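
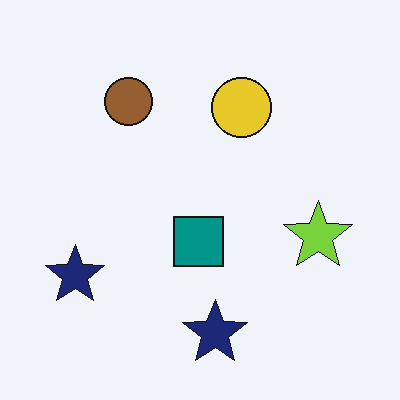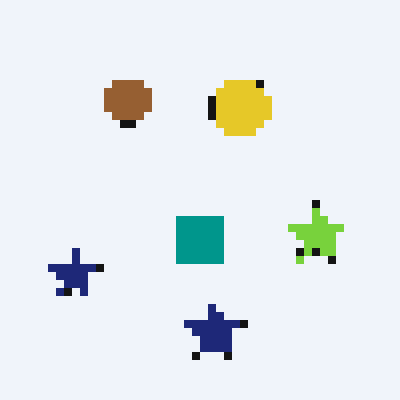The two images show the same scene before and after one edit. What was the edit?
Pixelated into visible square blocks.

Shapes are reduced to large square blocks; fine edges and outlines are lost — a downscale-then-upscale (mosaic) effect.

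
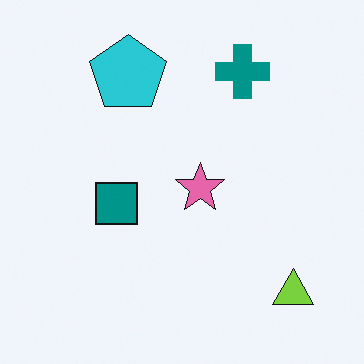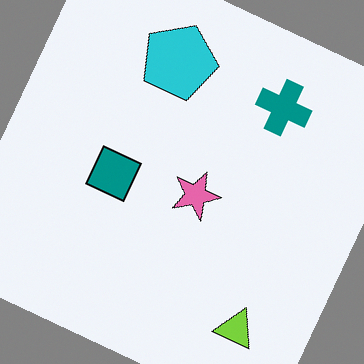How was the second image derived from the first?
The image was rotated clockwise by a moderate amount.

Every shape is tilted by the same angle and the image corners show triangular fill wedges — a whole-image rotation by a non-right angle.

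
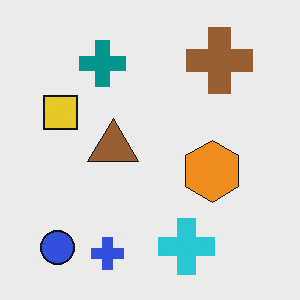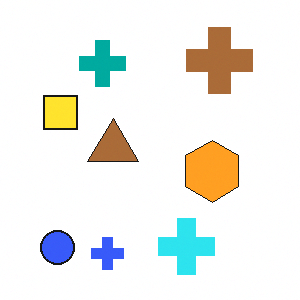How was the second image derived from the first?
The second image is the first brightened a little.

Every pixel — background and shapes alike — is uniformly brightened.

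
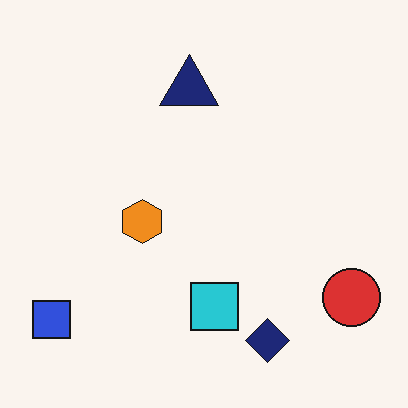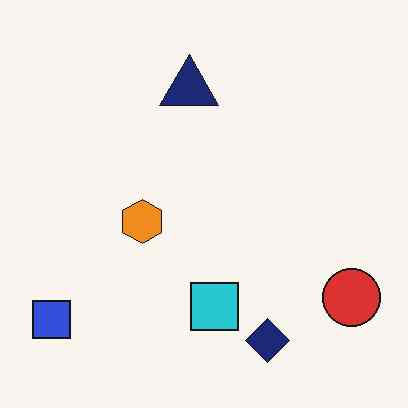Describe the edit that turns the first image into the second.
The image was JPEG-compressed with visible artifacts.

Blocky 8×8 compression artifacts appear around shape edges and the flat background shows ringing — characteristic JPEG degradation.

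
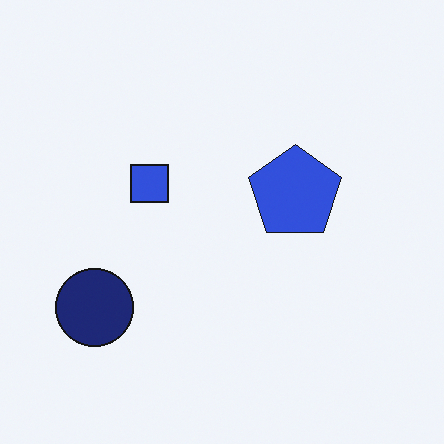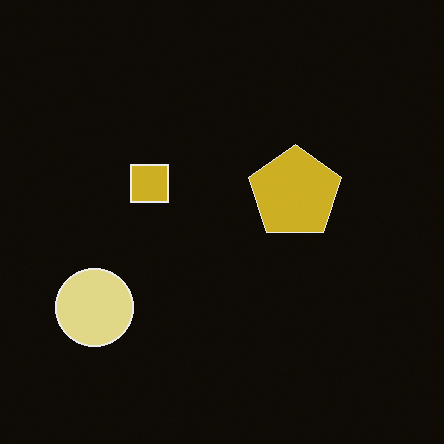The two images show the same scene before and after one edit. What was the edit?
This is the original image color-inverted (negative).

The light background has become dark and every shape's color is its complement — a photographic negative.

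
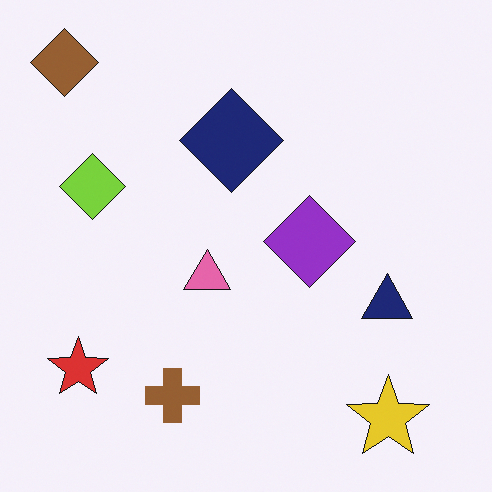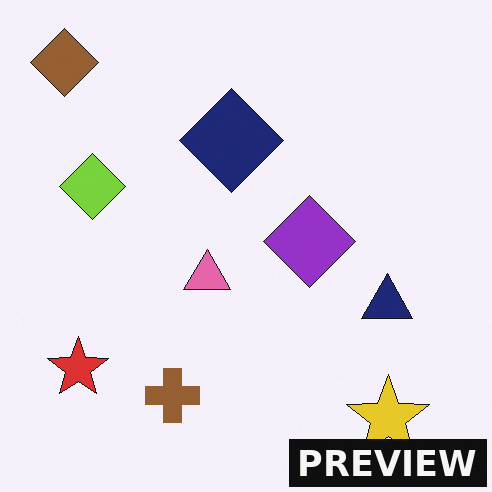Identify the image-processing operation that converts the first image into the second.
It was watermarked with the text "PREVIEW" in the lower-right corner.

A dark label reading "PREVIEW" appears in the lower-right corner.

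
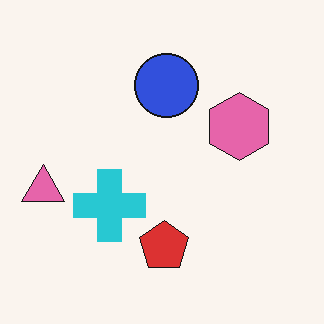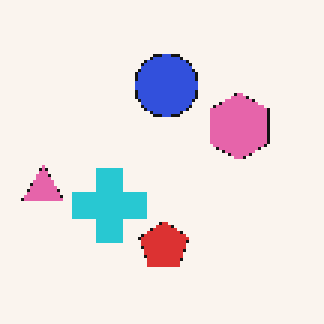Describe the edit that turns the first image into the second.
This is the original image mildly pixelated.

Shapes are reduced to large square blocks; fine edges and outlines are lost — a downscale-then-upscale (mosaic) effect.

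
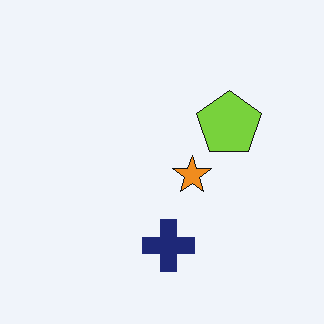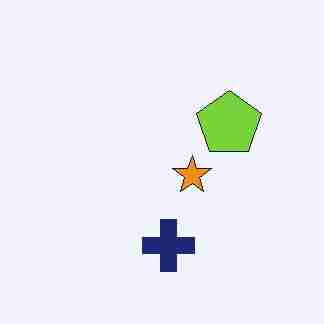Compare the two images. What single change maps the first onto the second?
The second image is the first degraded with heavy JPEG compression.

Blocky 8×8 compression artifacts appear around shape edges and the flat background shows ringing — characteristic JPEG degradation.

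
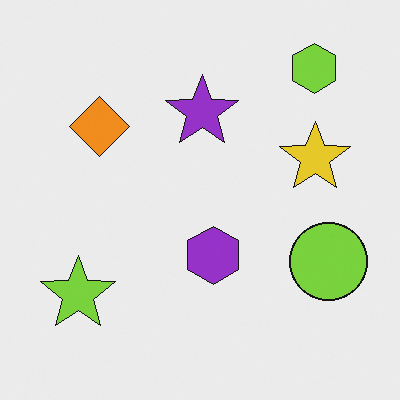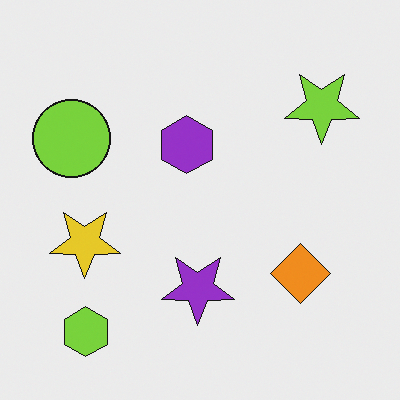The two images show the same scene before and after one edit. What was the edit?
It was rotated 180°.

The lime hexagon sits in the top-right of the first image and the bottom-left of the second — consistent with a whole-image 180° rotation.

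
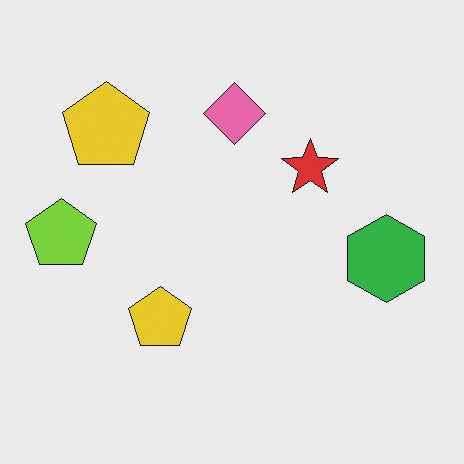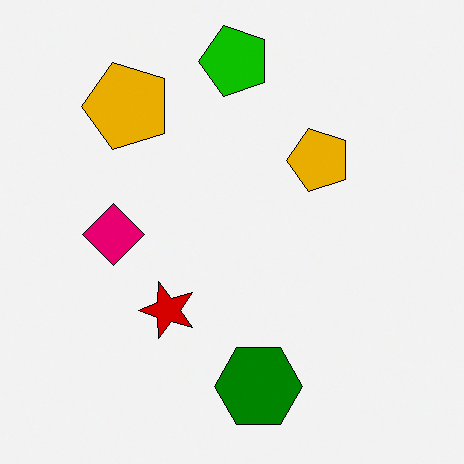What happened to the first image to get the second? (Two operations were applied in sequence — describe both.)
This is the original image transposed (reflected across the top-left ↔ bottom-right diagonal), then given much higher contrast.

Shapes have swapped their row and column positions — what was in the top-right is now in the bottom-left — a diagonal reflection. Tones are pushed away from mid-grey across the whole image — a global contrast change.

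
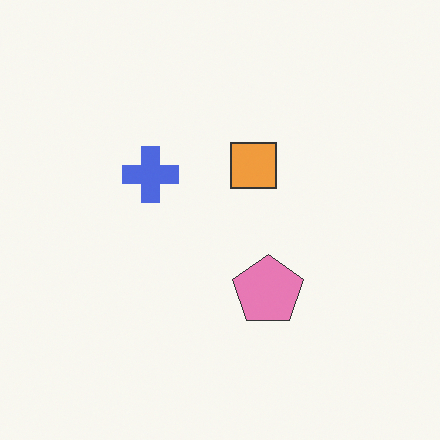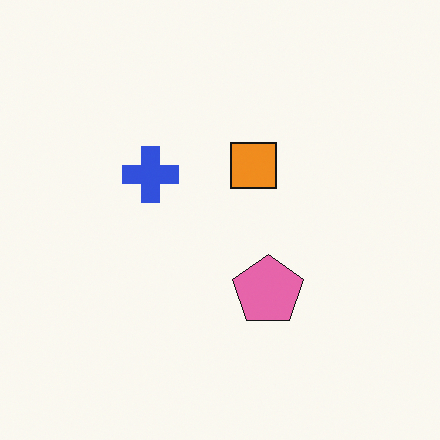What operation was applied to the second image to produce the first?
Given slightly reduced contrast.

Tones are pushed toward mid-grey across the whole image — a global contrast change.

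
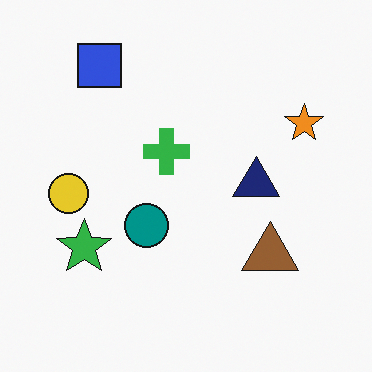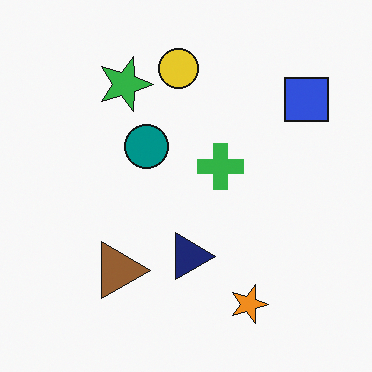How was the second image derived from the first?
The image was rotated 90° clockwise.

The blue square sits in the top-left of the first image and the top-right of the second — consistent with a whole-image 90° clockwise rotation.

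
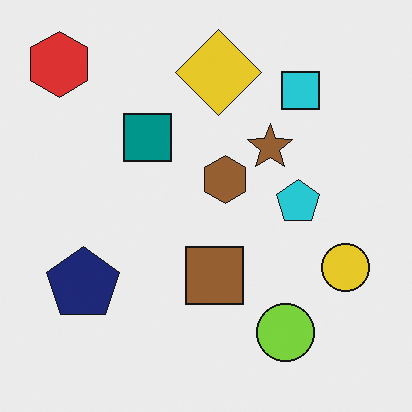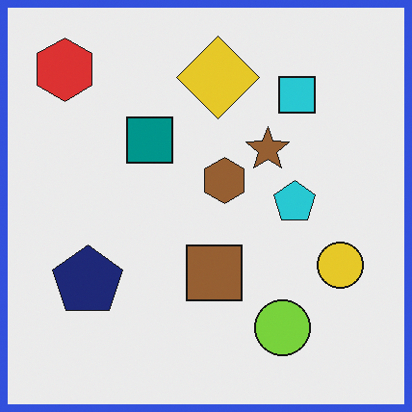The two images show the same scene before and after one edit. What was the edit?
It was framed with a blue border.

A solid blue frame runs around the edge of the second image, with the content slightly shrunk inside it.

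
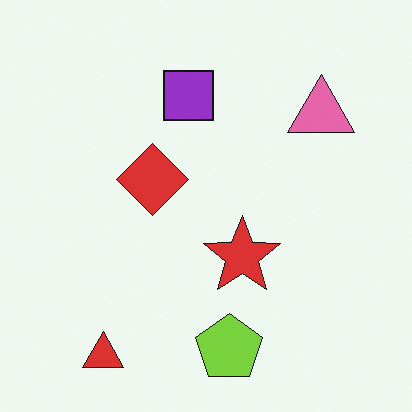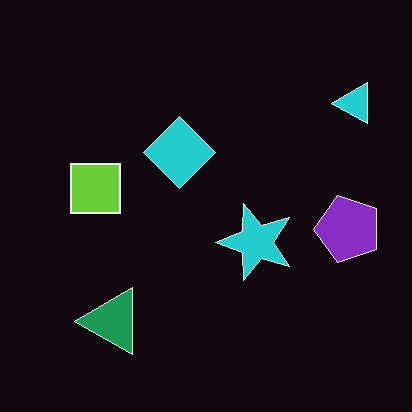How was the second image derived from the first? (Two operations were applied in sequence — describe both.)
It was transposed (reflected across the top-left ↔ bottom-right diagonal), then color-inverted (negative).

Shapes have swapped their row and column positions — what was in the top-right is now in the bottom-left — a diagonal reflection. The light background has become dark and every shape's color is its complement — a photographic negative.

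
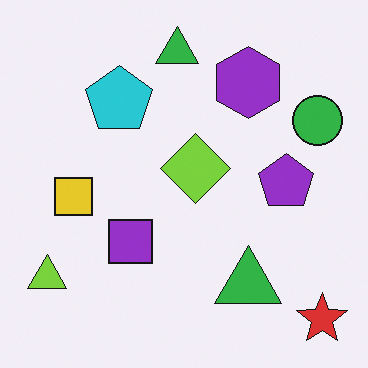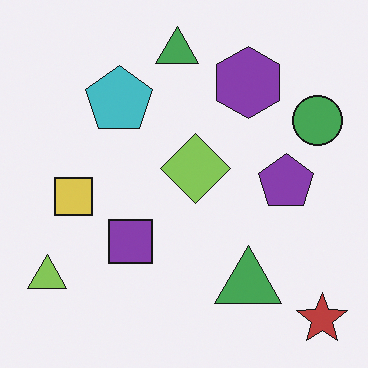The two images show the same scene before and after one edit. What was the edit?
This is the original image slightly desaturated.

All colors are more muted and greyish — a global saturation change.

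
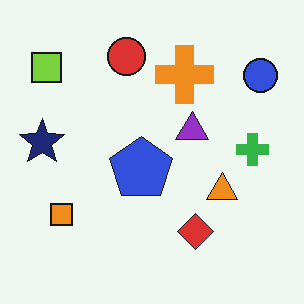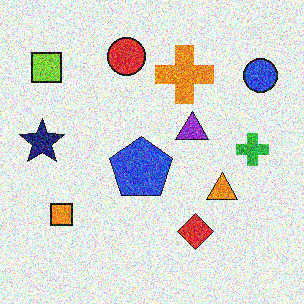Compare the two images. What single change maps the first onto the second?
The transformation is: degraded with a thick layer of grain.

Random speckle covers the whole image, including the flat background.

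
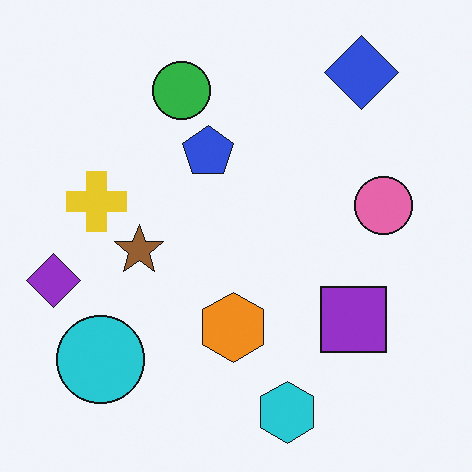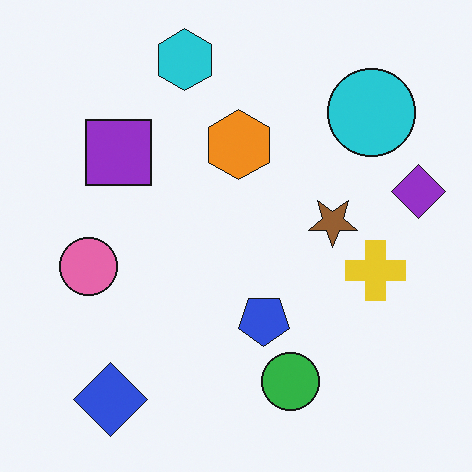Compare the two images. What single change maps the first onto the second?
It was rotated 180°.

The blue diamond sits in the top-right of the first image and the bottom-left of the second — consistent with a whole-image 180° rotation.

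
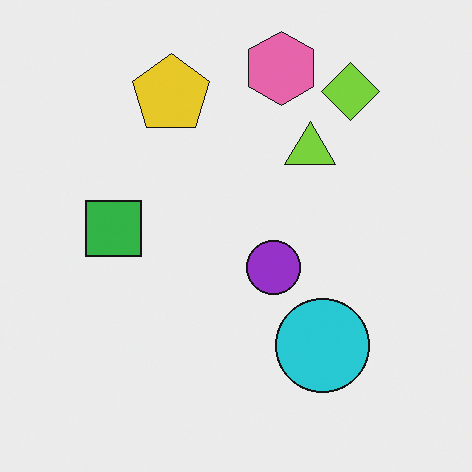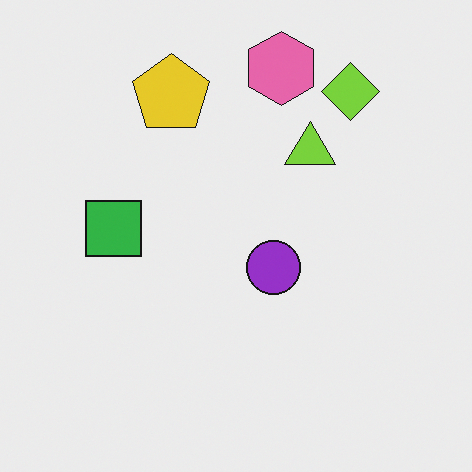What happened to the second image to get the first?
Overlaid with an additional cyan circle.

A cyan circle appears in the first image that is absent from the second.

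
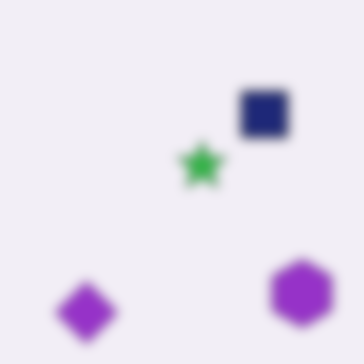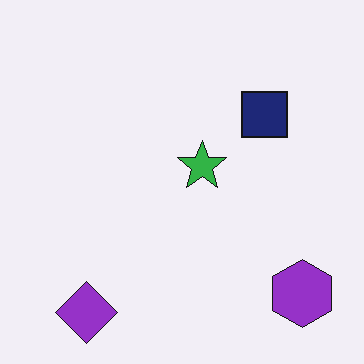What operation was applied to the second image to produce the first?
The first image is the second heavily blurred.

Shape edges and outlines are uniformly softened across the whole image.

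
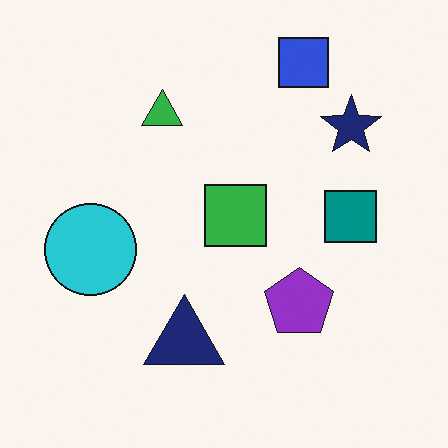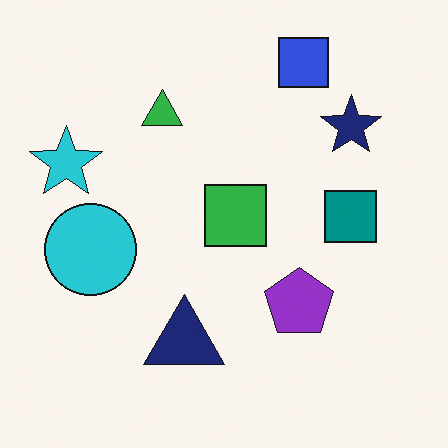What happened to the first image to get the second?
The second image is the first overlaid with an additional cyan star.

A cyan star appears in the second image that is absent from the first.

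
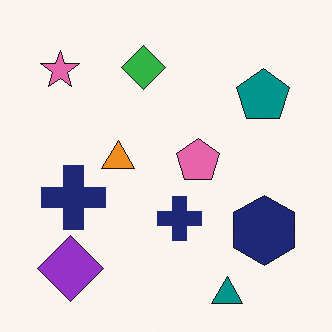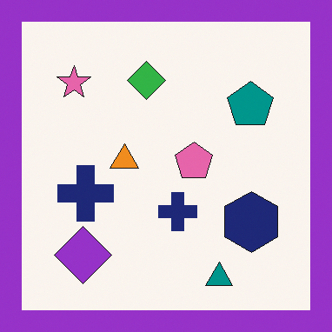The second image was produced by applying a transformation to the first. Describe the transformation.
It was framed with a purple border.

A solid purple frame runs around the edge of the second image, with the content slightly shrunk inside it.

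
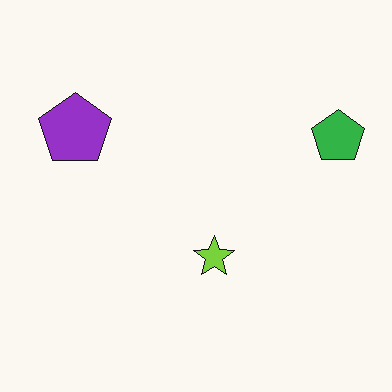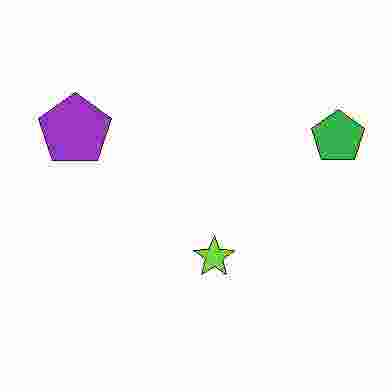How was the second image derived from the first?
It was heavily JPEG-compressed with obvious blocking artifacts.

Blocky 8×8 compression artifacts appear around shape edges and the flat background shows ringing — characteristic JPEG degradation.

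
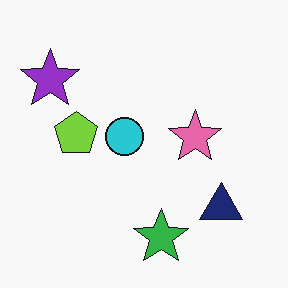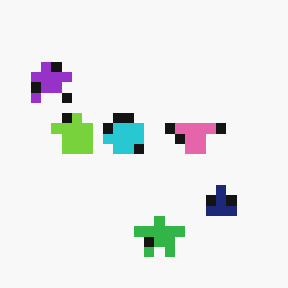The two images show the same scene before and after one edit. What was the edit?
The image was heavily pixelated into large blocks.

Shapes are reduced to large square blocks; fine edges and outlines are lost — a downscale-then-upscale (mosaic) effect.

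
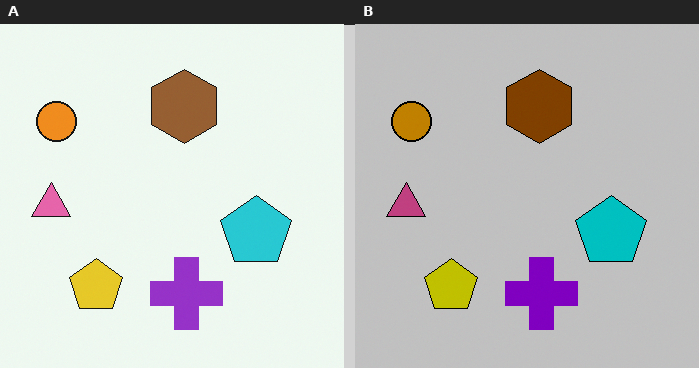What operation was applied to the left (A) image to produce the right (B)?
Aggressively posterized.

Each flat color has snapped to a coarser quantized level — most visibly, the near-white background has dropped to a flat grey.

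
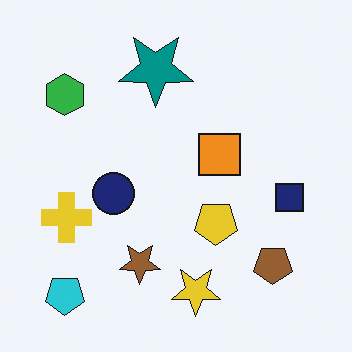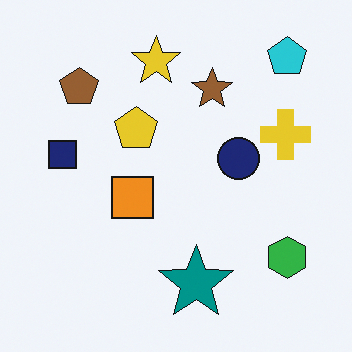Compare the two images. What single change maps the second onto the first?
The first image is the second rotated 180°.

The cyan pentagon sits in the top-right of the second image and the bottom-left of the first — consistent with a whole-image 180° rotation.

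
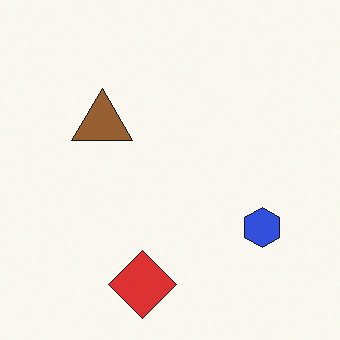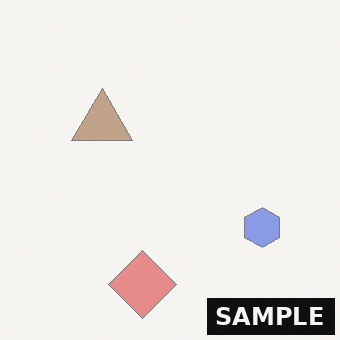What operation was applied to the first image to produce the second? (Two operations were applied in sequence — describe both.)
Washed out (contrast reduced), then watermarked with the text "SAMPLE" in the lower-right corner.

Tones are pushed toward mid-grey across the whole image — a global contrast change. A dark label reading "SAMPLE" appears in the lower-right corner.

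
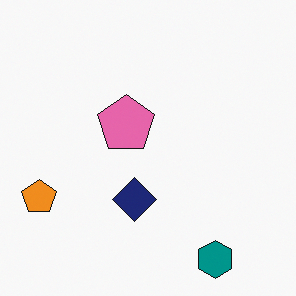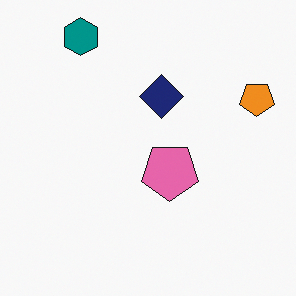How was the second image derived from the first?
The second image is the first rotated 180°.

The teal hexagon sits in the bottom-right of the first image and the top-left of the second — consistent with a whole-image 180° rotation.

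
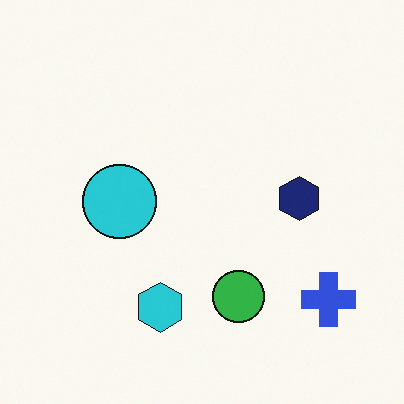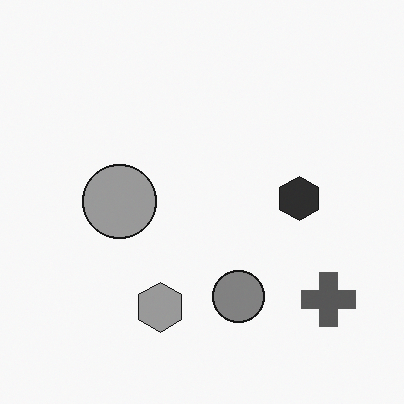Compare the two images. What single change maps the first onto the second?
The image was converted to grayscale.

All color is removed — every shape is now a shade of grey.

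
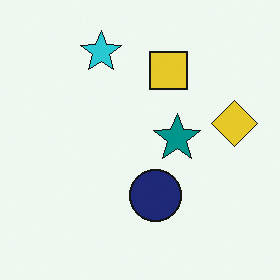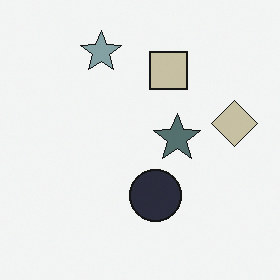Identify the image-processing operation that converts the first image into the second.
The second image is the first made much more muted (saturation change).

All colors are more muted and greyish — a global saturation change.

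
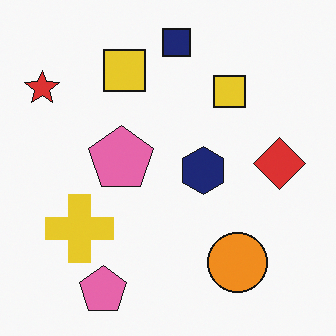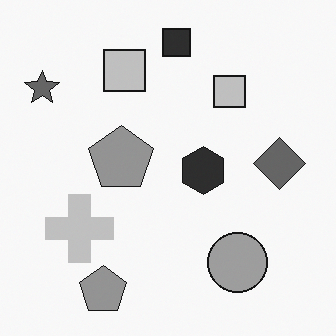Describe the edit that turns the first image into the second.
Converted to grayscale.

All color is removed — every shape is now a shade of grey.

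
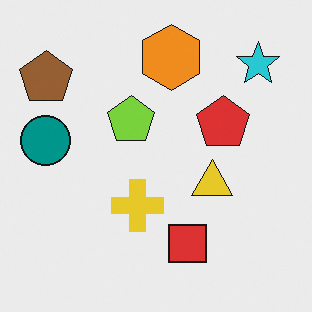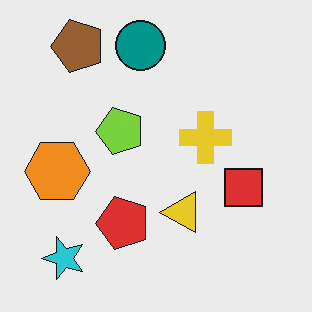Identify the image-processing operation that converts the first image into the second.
The second image is the first transposed (reflected across the top-left ↔ bottom-right diagonal).

Shapes have swapped their row and column positions — what was in the top-right is now in the bottom-left — a diagonal reflection.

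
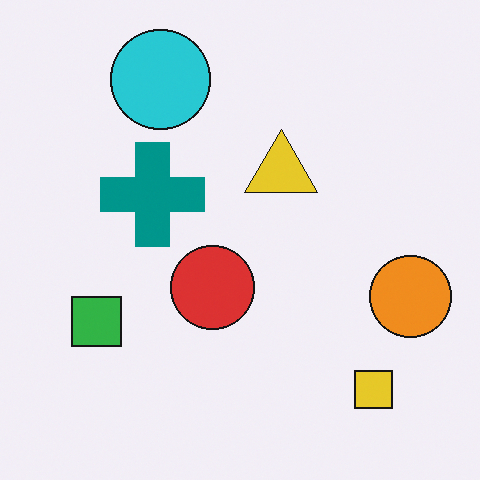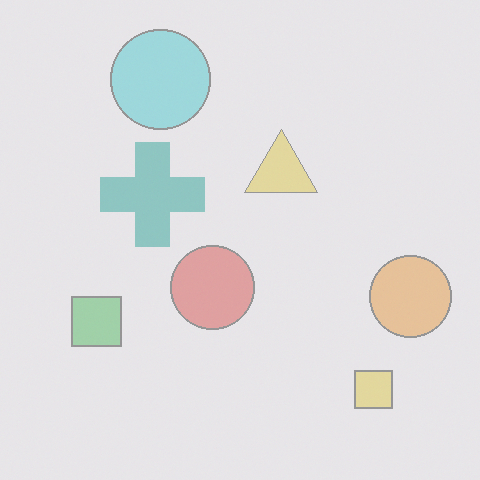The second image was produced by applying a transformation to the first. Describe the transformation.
The image was washed out (contrast reduced).

Tones are pushed toward mid-grey across the whole image — a global contrast change.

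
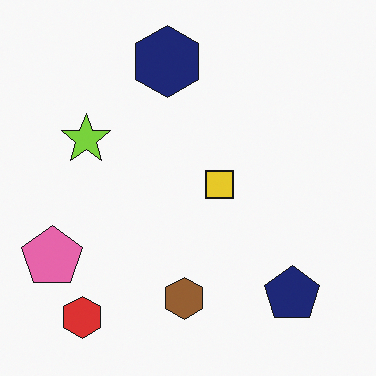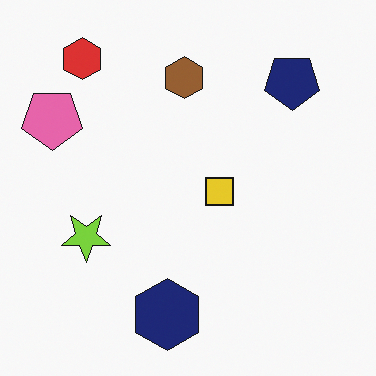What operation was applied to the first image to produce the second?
Flipped vertically (top ↔ bottom).

The red hexagon is in the bottom-left of the first image and the top-left of the second — shapes on opposite sides of the horizontal midline have swapped in a mirror flip.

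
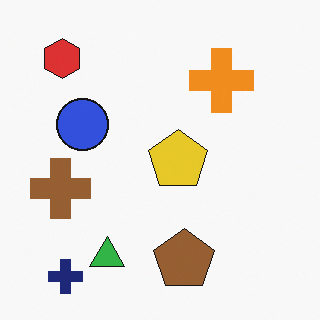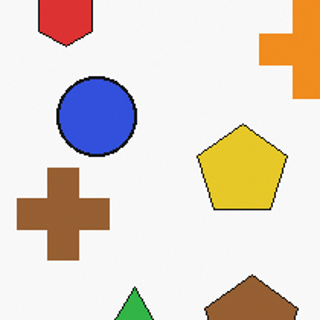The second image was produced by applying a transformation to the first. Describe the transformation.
It was cropped slightly and scaled back up.

The visible shapes are larger and the field of view is narrower; shapes near the original edges may be partly or wholly outside the frame — a crop-and-rescale.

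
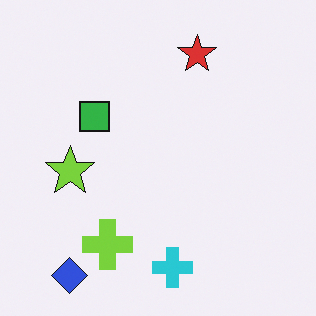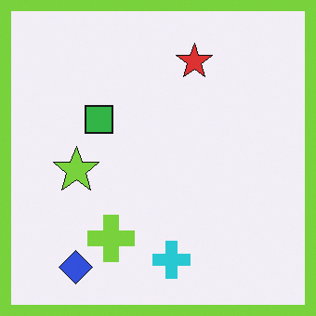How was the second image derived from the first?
The transformation is: framed with a lime border.

A solid lime frame runs around the edge of the second image, with the content slightly shrunk inside it.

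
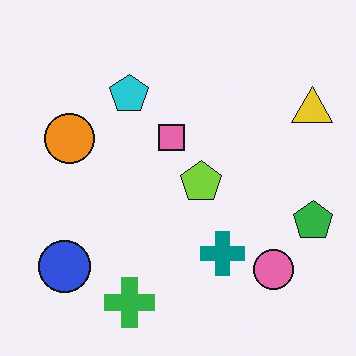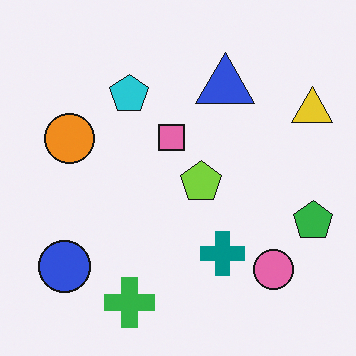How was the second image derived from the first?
This is the original image overlaid with an additional blue triangle.

A blue triangle appears in the second image that is absent from the first.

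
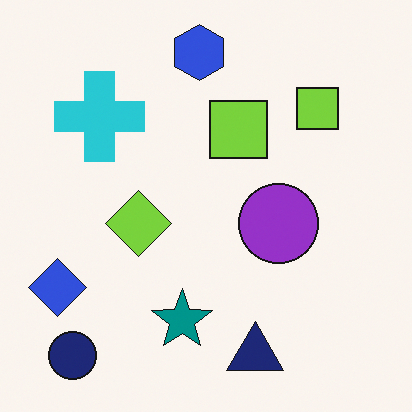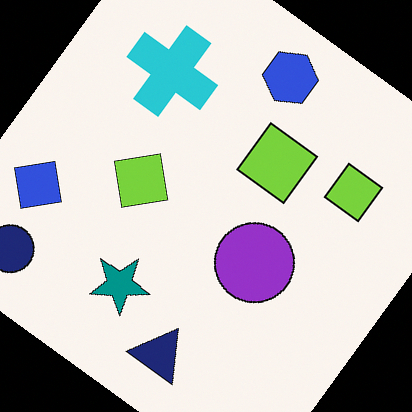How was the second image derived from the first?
The image was rotated clockwise by a large amount — several tens of degrees.

Every shape is tilted by the same angle and the image corners show triangular fill wedges — a whole-image rotation by a non-right angle.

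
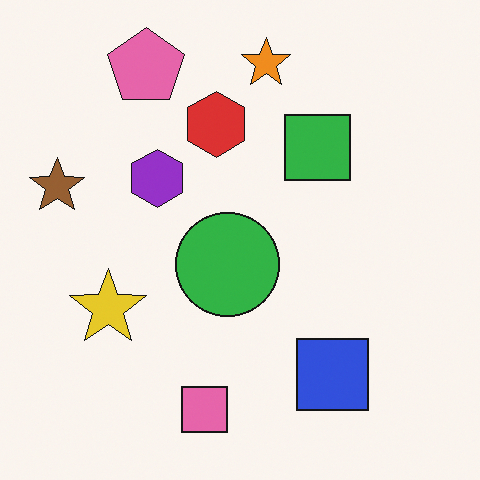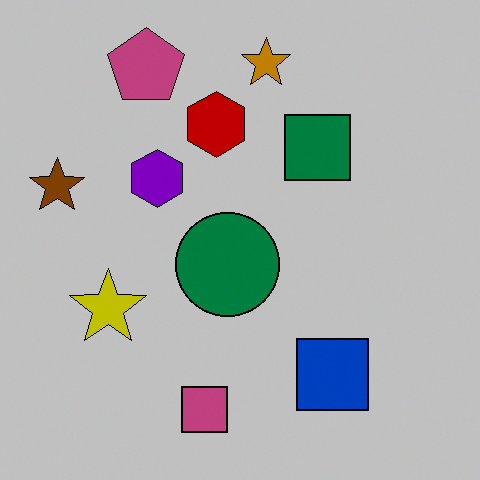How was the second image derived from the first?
This is the original image heavily posterized to just a handful of flat colors.

Each flat color has snapped to a coarser quantized level — most visibly, the near-white background has dropped to a flat grey.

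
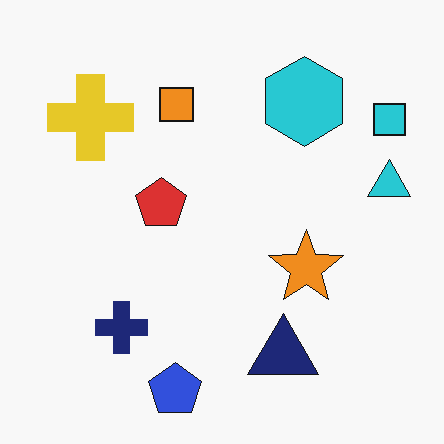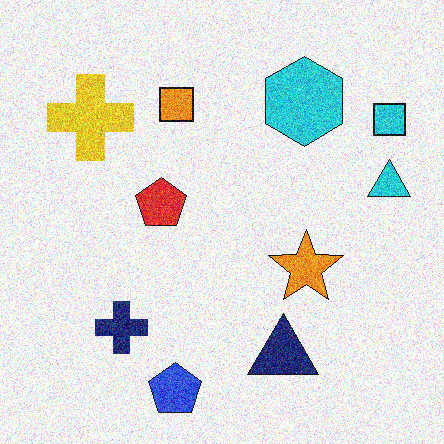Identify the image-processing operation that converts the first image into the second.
The image was degraded with a thick layer of grain.

Random speckle covers the whole image, including the flat background.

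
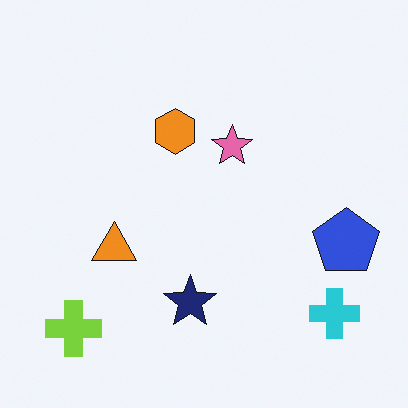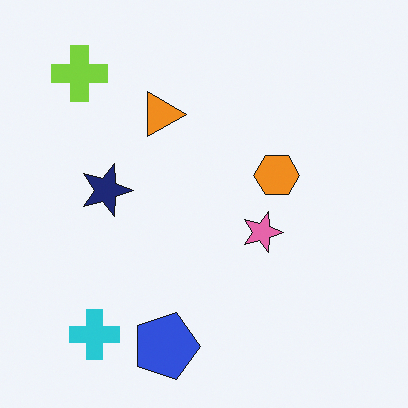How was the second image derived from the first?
The second image is the first rotated 90° clockwise.

The lime cross sits in the bottom-left of the first image and the top-left of the second — consistent with a whole-image 90° clockwise rotation.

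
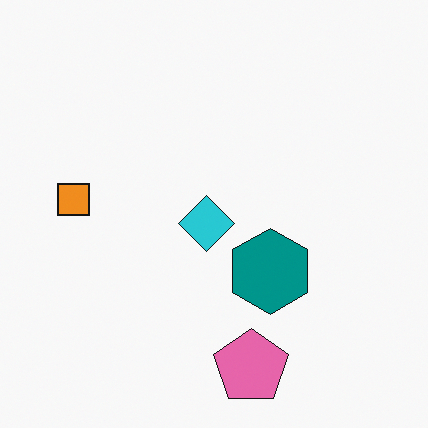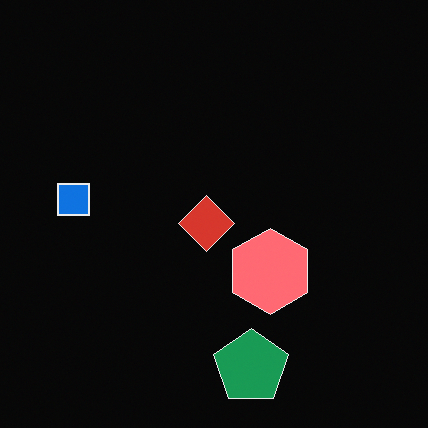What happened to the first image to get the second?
The transformation is: color-inverted (negative).

The light background has become dark and every shape's color is its complement — a photographic negative.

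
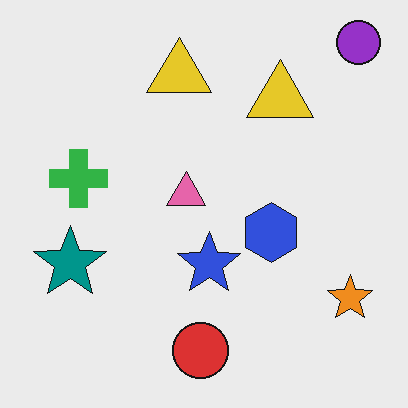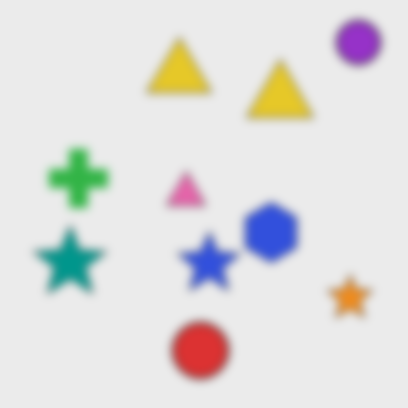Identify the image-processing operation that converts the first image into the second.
The transformation is: moderately blurred.

Shape edges and outlines are uniformly softened across the whole image.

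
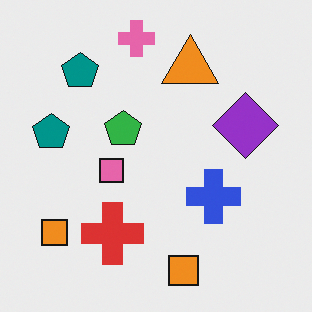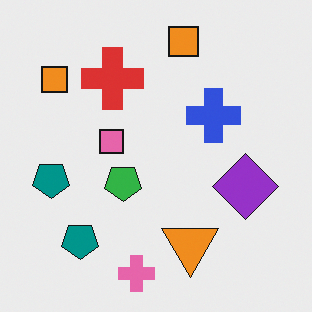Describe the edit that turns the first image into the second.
Flipped vertically (top ↔ bottom).

The pink cross is in the top of the first image and the bottom of the second — shapes on opposite sides of the horizontal midline have swapped in a mirror flip.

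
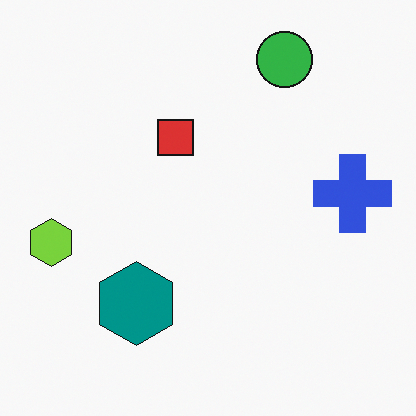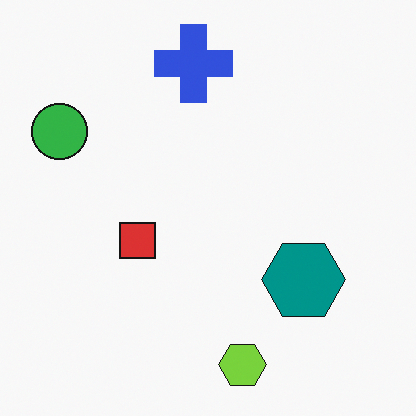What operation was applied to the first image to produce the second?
The second image is the first rotated 90° counter-clockwise.

The green circle sits in the top-right of the first image and the top-left of the second — consistent with a whole-image 90° counter-clockwise rotation.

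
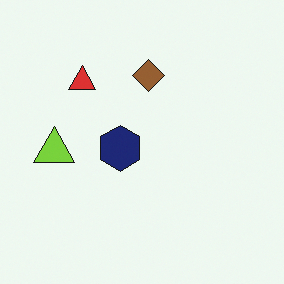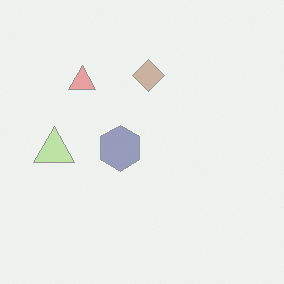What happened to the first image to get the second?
The second image is the first washed out (contrast reduced).

Tones are pushed toward mid-grey across the whole image — a global contrast change.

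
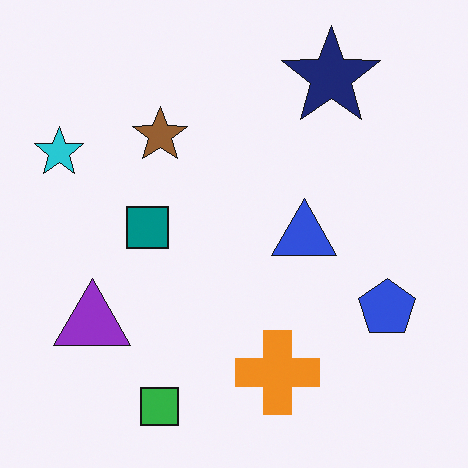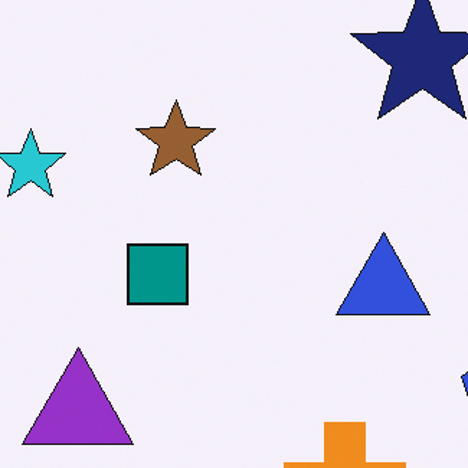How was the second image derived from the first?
The transformation is: cropped to a modestly smaller region and rescaled.

The visible shapes are larger and the field of view is narrower; shapes near the original edges may be partly or wholly outside the frame — a crop-and-rescale.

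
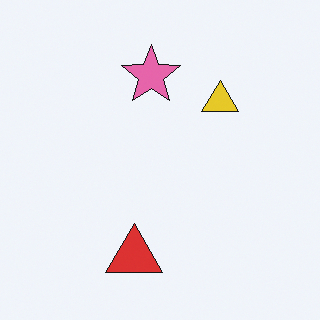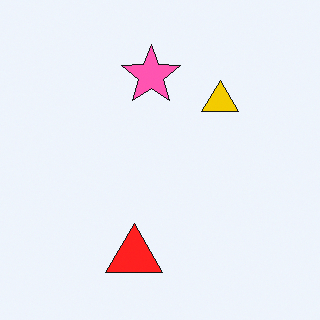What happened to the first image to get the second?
It was slightly oversaturated.

All colors are more vivid — a global saturation change.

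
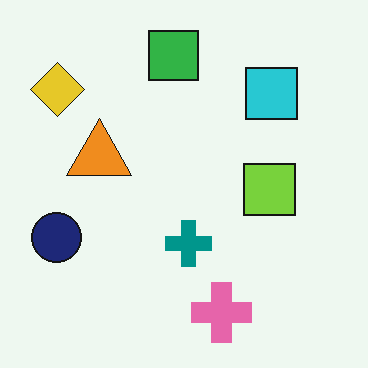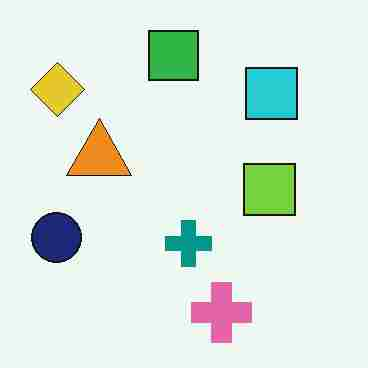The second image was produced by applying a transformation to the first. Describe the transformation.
The second image is the first heavily JPEG-compressed with obvious blocking artifacts.

Blocky 8×8 compression artifacts appear around shape edges and the flat background shows ringing — characteristic JPEG degradation.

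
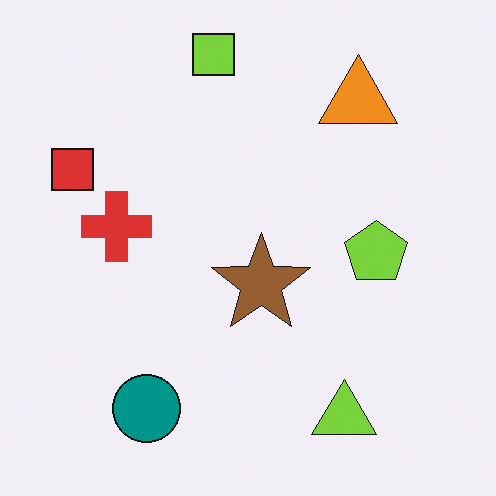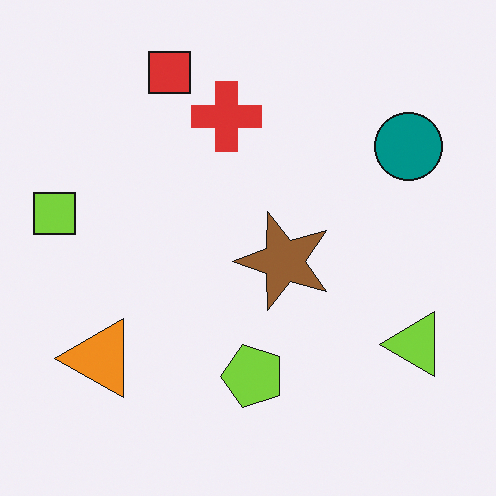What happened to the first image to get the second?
The transformation is: transposed (reflected across the top-left ↔ bottom-right diagonal).

Shapes have swapped their row and column positions — what was in the top-right is now in the bottom-left — a diagonal reflection.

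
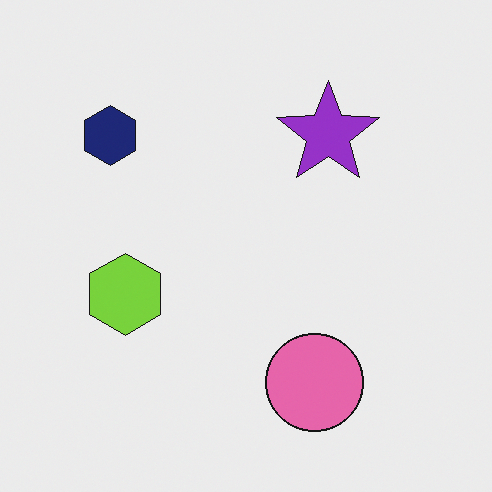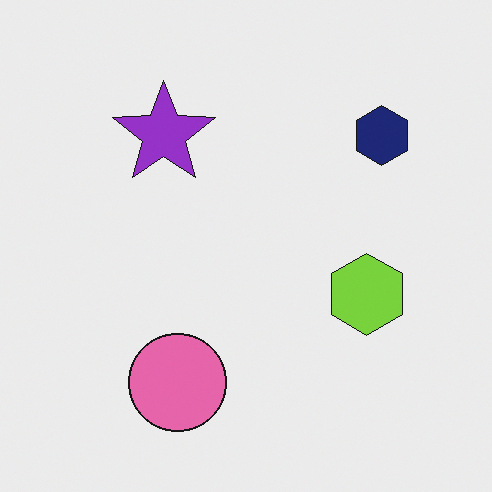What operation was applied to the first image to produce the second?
Flipped horizontally (left ↔ right).

The navy hexagon is in the top-left of the first image and the top-right of the second — shapes on opposite sides of the vertical midline have swapped in a mirror flip.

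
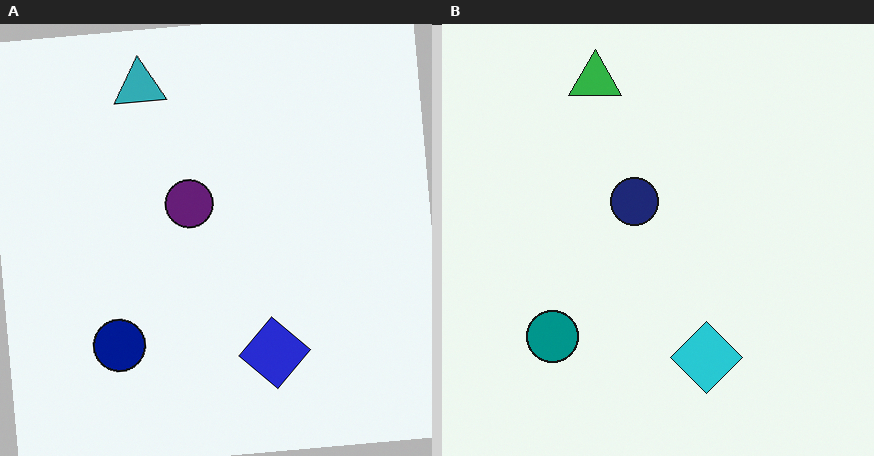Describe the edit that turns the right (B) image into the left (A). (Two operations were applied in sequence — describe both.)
This is the original image hue-shifted slightly, then rotated counter-clockwise by a small amount.

Every shape's color has rotated by the same amount around the hue wheel — a uniform hue shift. Every shape is tilted by the same angle and the image corners show triangular fill wedges — a whole-image rotation by a non-right angle.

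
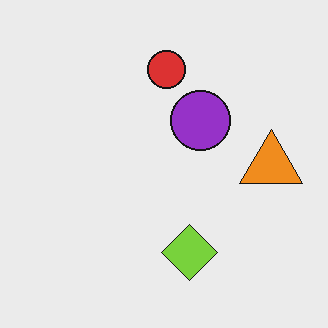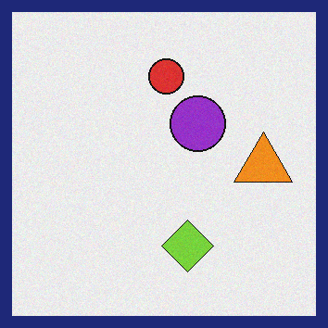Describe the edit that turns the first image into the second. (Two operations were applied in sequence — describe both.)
Degraded with a light layer of grain, then framed with a navy border.

Random speckle covers the whole image, including the flat background. A solid navy frame runs around the edge of the second image, with the content slightly shrunk inside it.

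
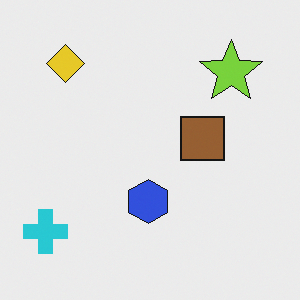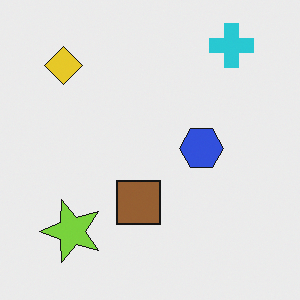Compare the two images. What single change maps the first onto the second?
This is the original image transposed (reflected across the top-left ↔ bottom-right diagonal).

Shapes have swapped their row and column positions — what was in the top-right is now in the bottom-left — a diagonal reflection.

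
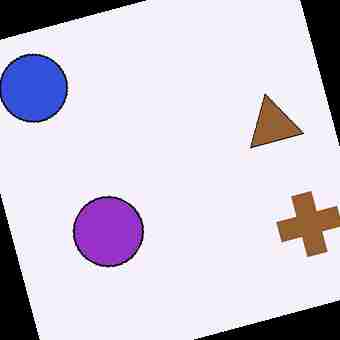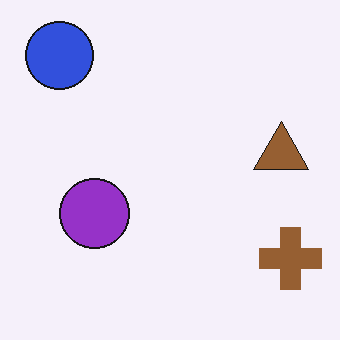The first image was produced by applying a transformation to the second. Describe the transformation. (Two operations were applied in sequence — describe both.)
The transformation is: rotated counter-clockwise by a moderate amount, then heavily JPEG-compressed with obvious blocking artifacts.

Every shape is tilted by the same angle and the image corners show triangular fill wedges — a whole-image rotation by a non-right angle. Blocky 8×8 compression artifacts appear around shape edges and the flat background shows ringing — characteristic JPEG degradation.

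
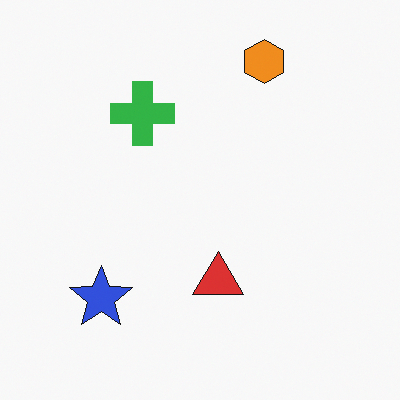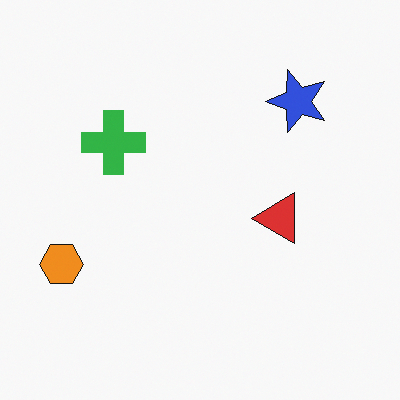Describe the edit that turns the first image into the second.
The transformation is: transposed (reflected across the top-left ↔ bottom-right diagonal).

Shapes have swapped their row and column positions — what was in the top-right is now in the bottom-left — a diagonal reflection.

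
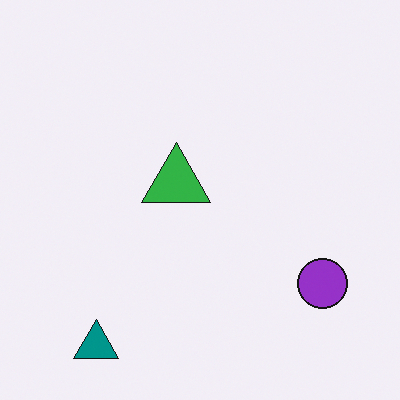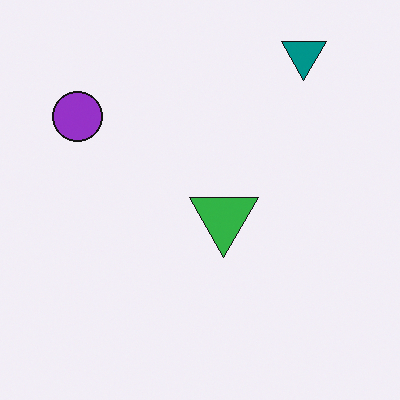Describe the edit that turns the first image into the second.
It was rotated 180°.

The teal triangle sits in the bottom-left of the first image and the top-right of the second — consistent with a whole-image 180° rotation.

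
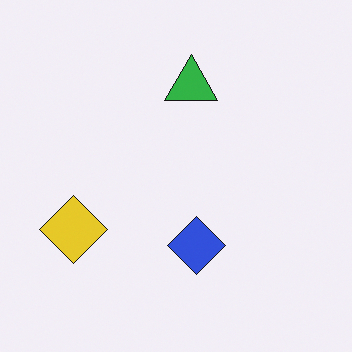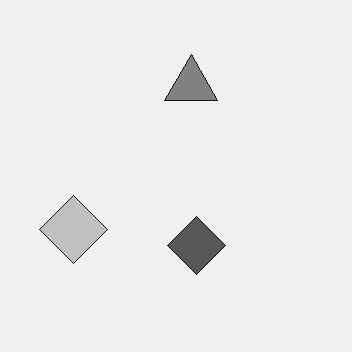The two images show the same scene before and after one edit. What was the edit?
This is the original image converted to grayscale.

All color is removed — every shape is now a shade of grey.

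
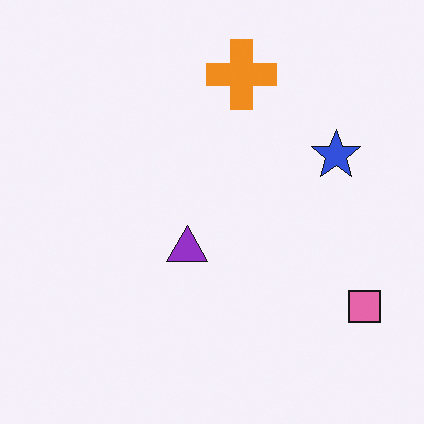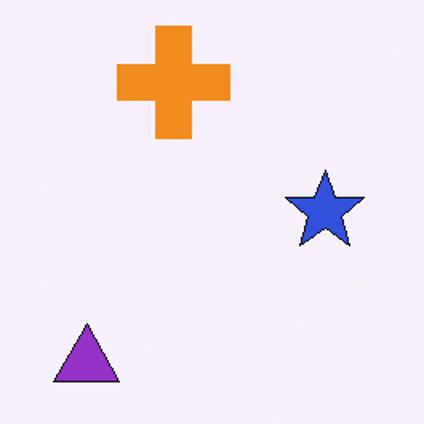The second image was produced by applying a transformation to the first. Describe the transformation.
This is the original image cropped to a modestly smaller region and rescaled.

The visible shapes are larger and the field of view is narrower; shapes near the original edges may be partly or wholly outside the frame — a crop-and-rescale.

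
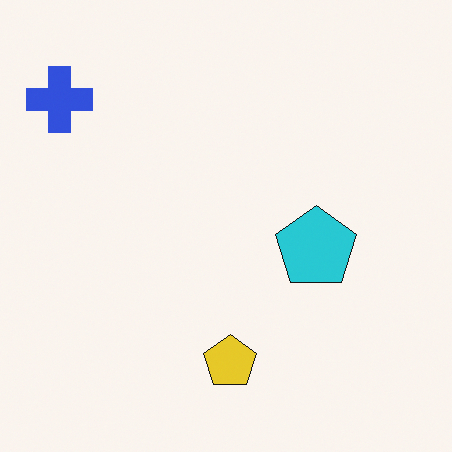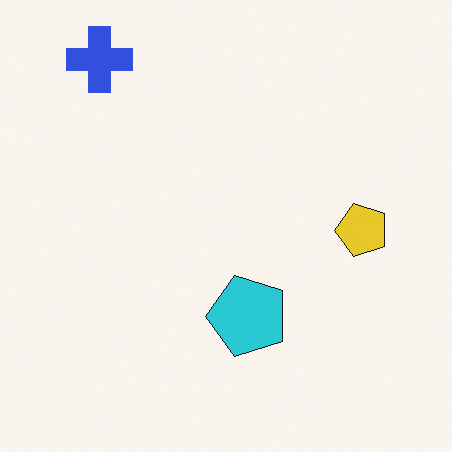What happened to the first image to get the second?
It was transposed (reflected across the top-left ↔ bottom-right diagonal).

Shapes have swapped their row and column positions — what was in the top-right is now in the bottom-left — a diagonal reflection.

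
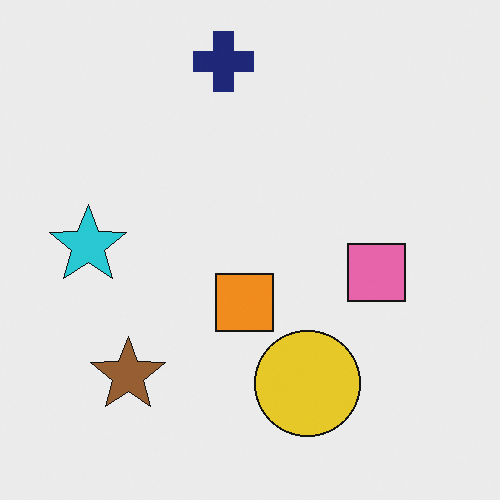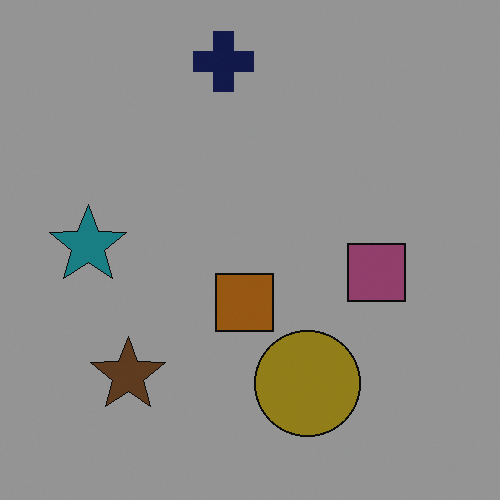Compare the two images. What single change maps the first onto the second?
Noticeably darkened.

Every pixel — background and shapes alike — is uniformly darkened.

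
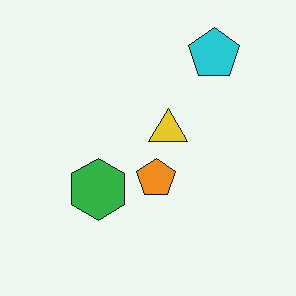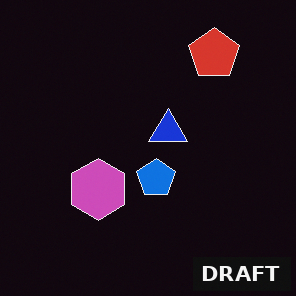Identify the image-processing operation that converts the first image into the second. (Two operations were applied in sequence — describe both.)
It was color-inverted (negative), then watermarked with the text "DRAFT" in the lower-right corner.

The light background has become dark and every shape's color is its complement — a photographic negative. A dark label reading "DRAFT" appears in the lower-right corner.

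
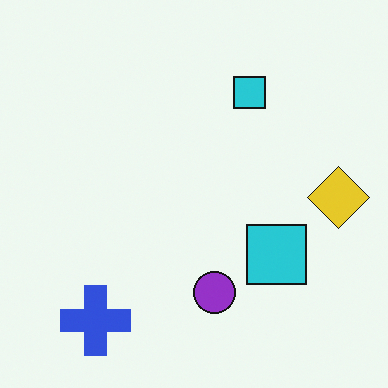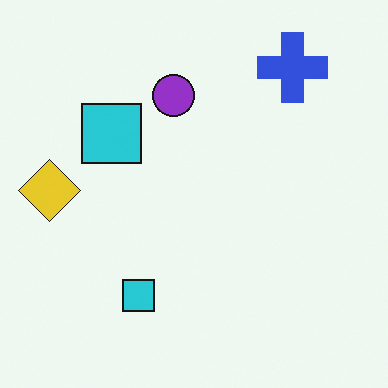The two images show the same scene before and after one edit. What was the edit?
The second image is the first rotated 180°.

The blue cross sits in the bottom-left of the first image and the top-right of the second — consistent with a whole-image 180° rotation.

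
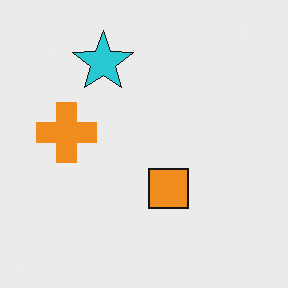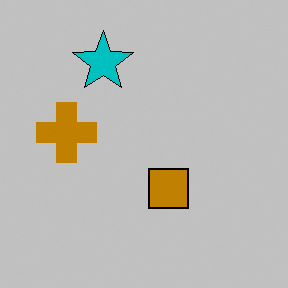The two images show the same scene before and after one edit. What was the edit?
The transformation is: heavily posterized to just a handful of flat colors.

Each flat color has snapped to a coarser quantized level — most visibly, the near-white background has dropped to a flat grey.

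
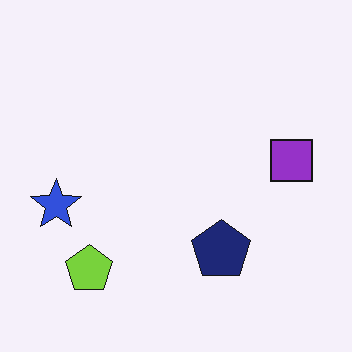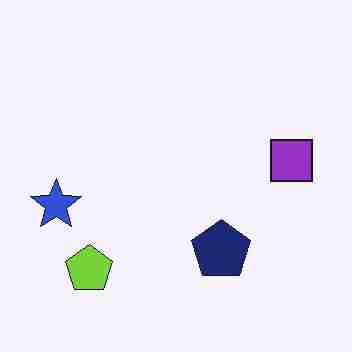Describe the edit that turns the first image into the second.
This is the original image degraded with heavy JPEG compression.

Blocky 8×8 compression artifacts appear around shape edges and the flat background shows ringing — characteristic JPEG degradation.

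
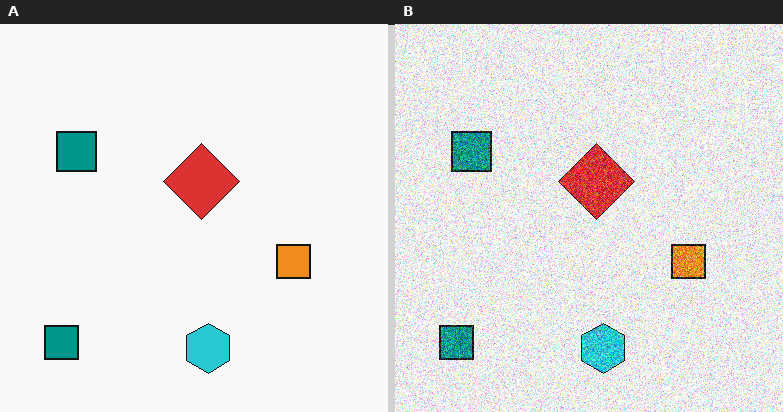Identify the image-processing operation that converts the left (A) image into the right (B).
The transformation is: degraded with a thick layer of grain.

Random speckle covers the whole image, including the flat background.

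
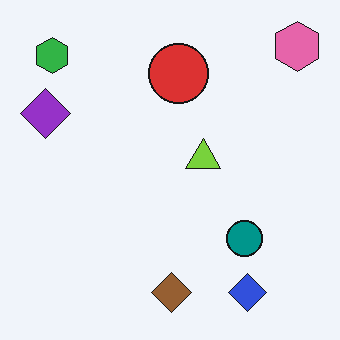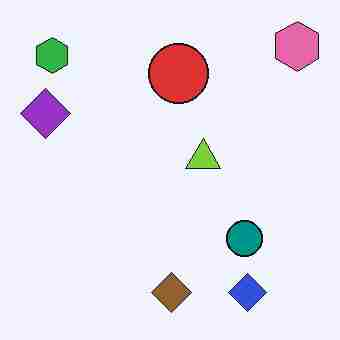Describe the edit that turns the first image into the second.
This is the original image degraded with heavy JPEG compression.

Blocky 8×8 compression artifacts appear around shape edges and the flat background shows ringing — characteristic JPEG degradation.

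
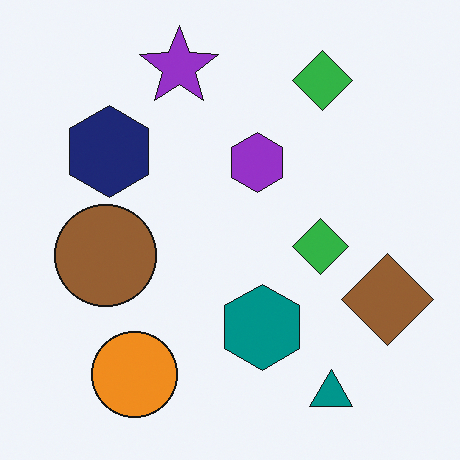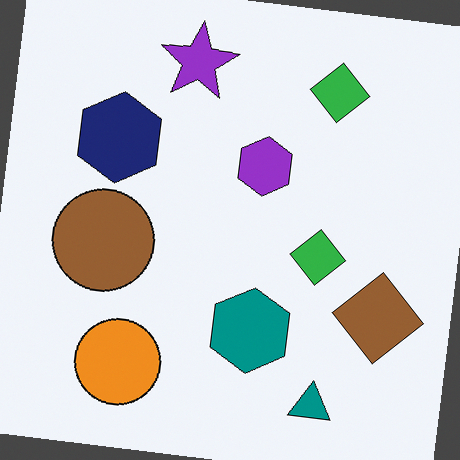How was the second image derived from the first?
The transformation is: rotated clockwise by a few degrees.

Every shape is tilted by the same angle and the image corners show triangular fill wedges — a whole-image rotation by a non-right angle.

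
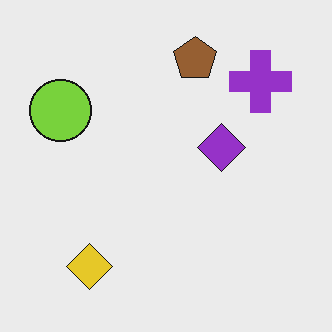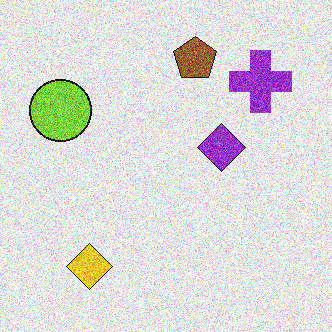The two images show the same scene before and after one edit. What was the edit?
It was degraded with heavy additive noise.

Random speckle covers the whole image, including the flat background.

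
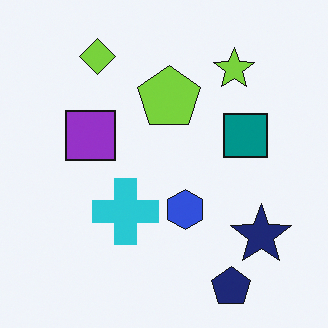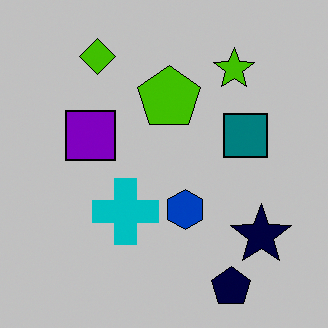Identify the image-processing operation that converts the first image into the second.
Heavily posterized to just a handful of flat colors.

Each flat color has snapped to a coarser quantized level — most visibly, the near-white background has dropped to a flat grey.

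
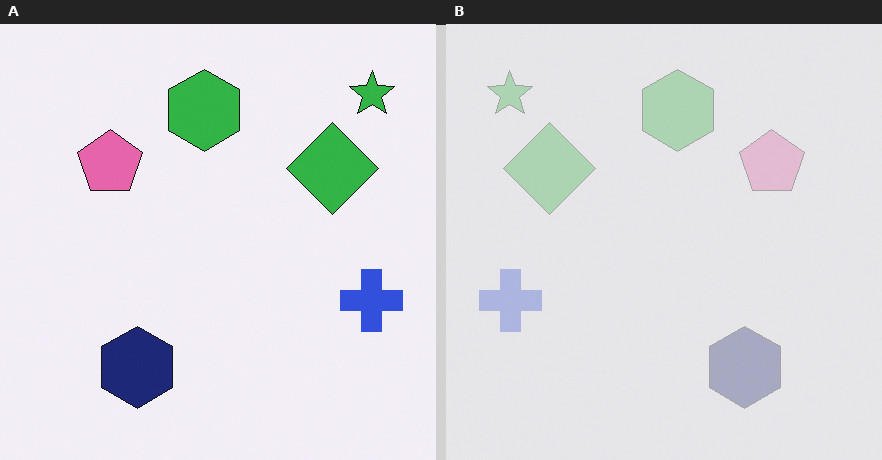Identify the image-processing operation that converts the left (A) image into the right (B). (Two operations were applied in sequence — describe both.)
It was given much lower contrast, then flipped horizontally (left ↔ right).

Tones are pushed toward mid-grey across the whole image — a global contrast change. The green star is in the top-right of the left (A) image and the top-left of the right (B) — shapes on opposite sides of the vertical midline have swapped in a mirror flip.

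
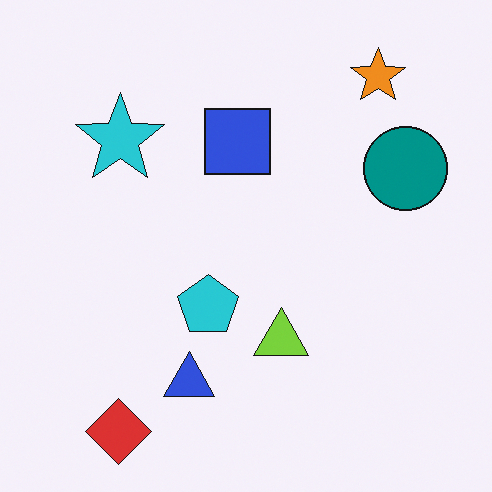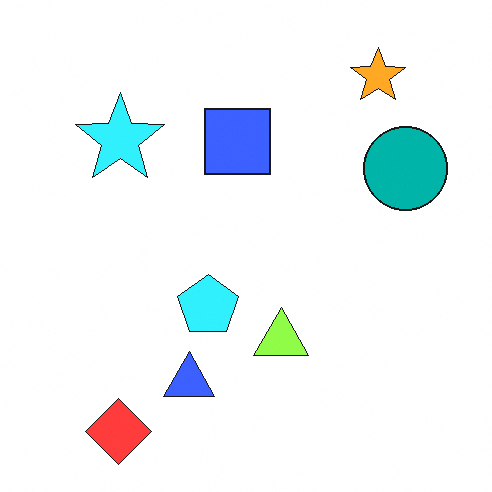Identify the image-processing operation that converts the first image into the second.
This is the original image slightly brightened.

Every pixel — background and shapes alike — is uniformly brightened.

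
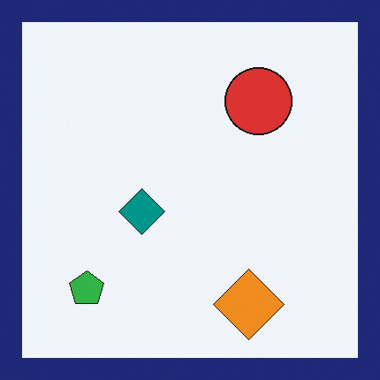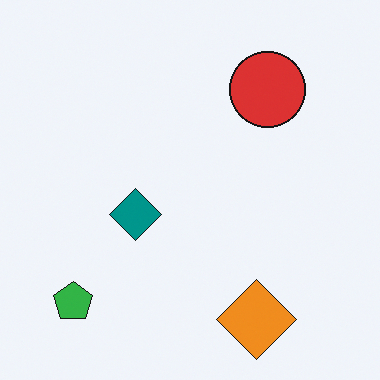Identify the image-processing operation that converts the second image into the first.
This is the original image framed with a navy border.

A solid navy frame runs around the edge of the first image, with the content slightly shrunk inside it.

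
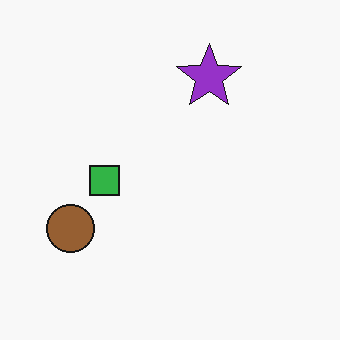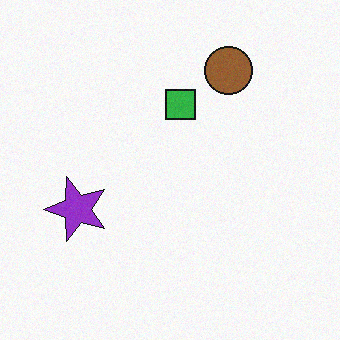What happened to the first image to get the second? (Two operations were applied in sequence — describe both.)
The image was transposed (reflected across the top-left ↔ bottom-right diagonal), then degraded with a light layer of grain.

Shapes have swapped their row and column positions — what was in the top-right is now in the bottom-left — a diagonal reflection. Random speckle covers the whole image, including the flat background.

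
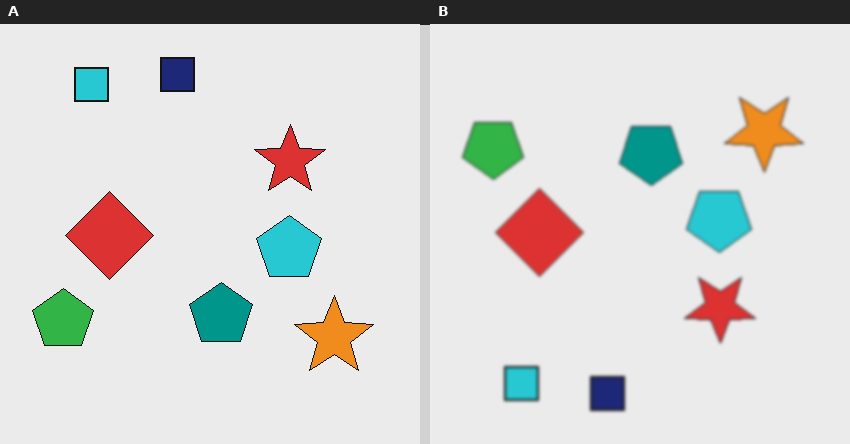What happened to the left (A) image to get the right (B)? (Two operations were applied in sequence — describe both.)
This is the original image flipped vertically (top ↔ bottom), then slightly softened.

The navy square is in the top of the left (A) image and the bottom of the right (B) — shapes on opposite sides of the horizontal midline have swapped in a mirror flip. Shape edges and outlines are uniformly softened across the whole image.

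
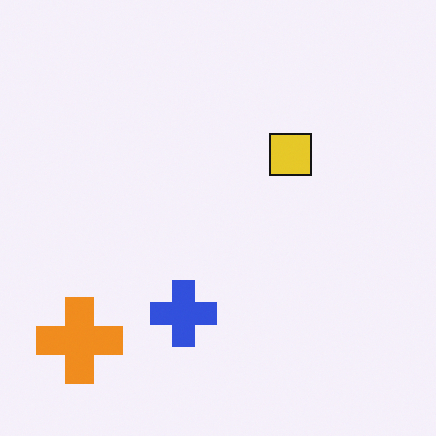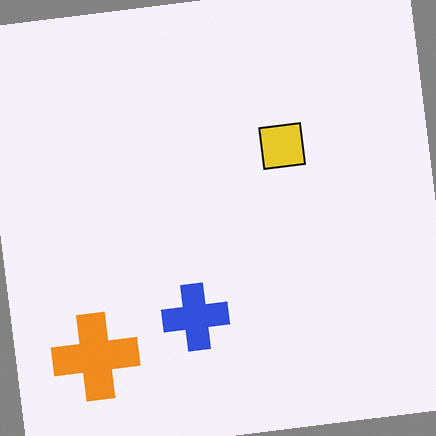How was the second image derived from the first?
It was rotated counter-clockwise by a slight angle.

Every shape is tilted by the same angle and the image corners show triangular fill wedges — a whole-image rotation by a non-right angle.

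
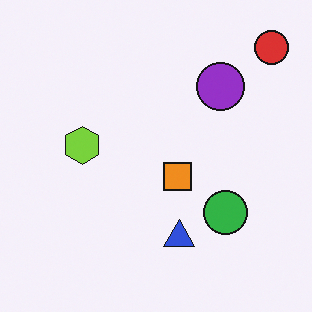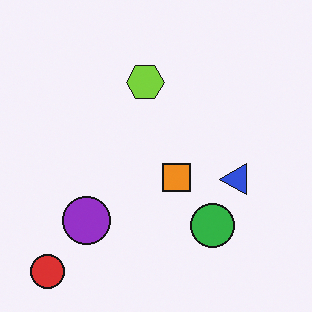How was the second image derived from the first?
This is the original image transposed (reflected across the top-left ↔ bottom-right diagonal).

Shapes have swapped their row and column positions — what was in the top-right is now in the bottom-left — a diagonal reflection.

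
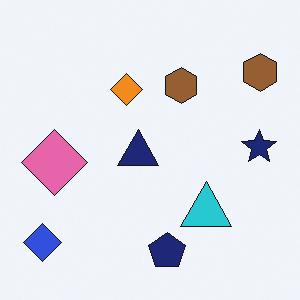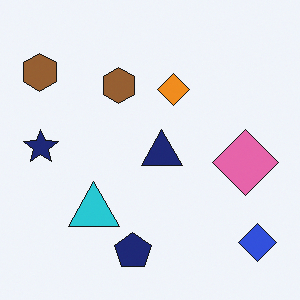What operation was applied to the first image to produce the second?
The transformation is: flipped horizontally (left ↔ right).

The navy star is in the right of the first image and the left of the second — shapes on opposite sides of the vertical midline have swapped in a mirror flip.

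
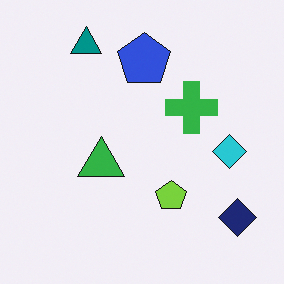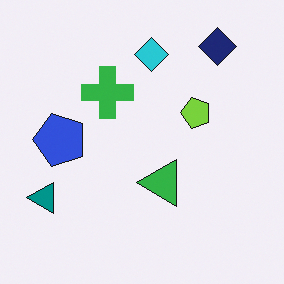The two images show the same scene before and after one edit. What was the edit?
The transformation is: rotated 90° counter-clockwise.

The navy diamond sits in the bottom-right of the first image and the top-right of the second — consistent with a whole-image 90° counter-clockwise rotation.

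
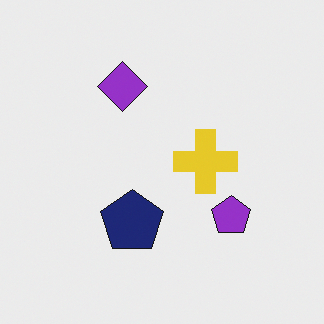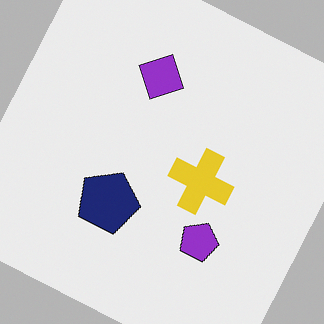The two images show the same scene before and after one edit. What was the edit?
The image was rotated clockwise by a moderate amount.

Every shape is tilted by the same angle and the image corners show triangular fill wedges — a whole-image rotation by a non-right angle.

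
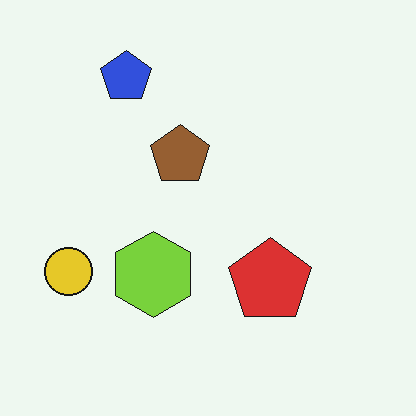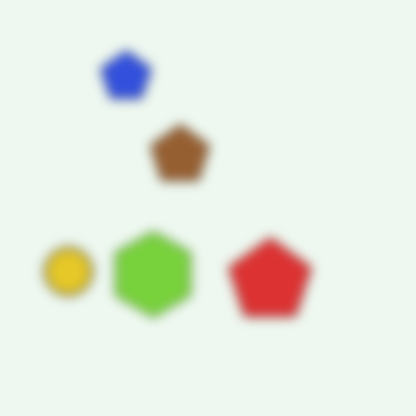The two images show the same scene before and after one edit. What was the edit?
This is the original image strongly gaussian-blurred.

Shape edges and outlines are uniformly softened across the whole image.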